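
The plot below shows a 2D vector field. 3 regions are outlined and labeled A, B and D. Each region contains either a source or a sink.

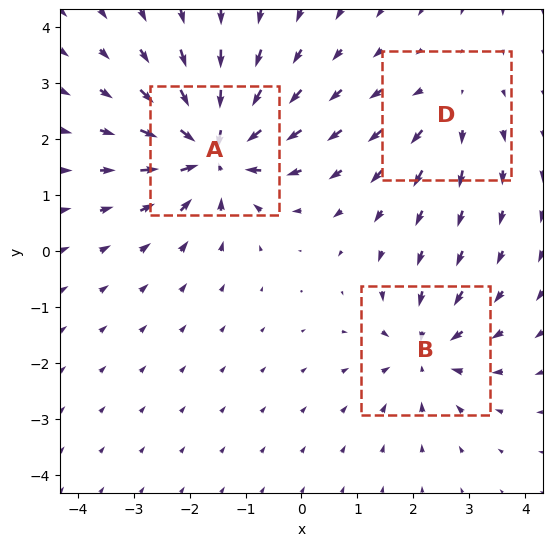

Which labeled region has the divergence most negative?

Divergence at each region's feature centre — A: about -6, B: about -4, D: about +2. Region A is most negative.

A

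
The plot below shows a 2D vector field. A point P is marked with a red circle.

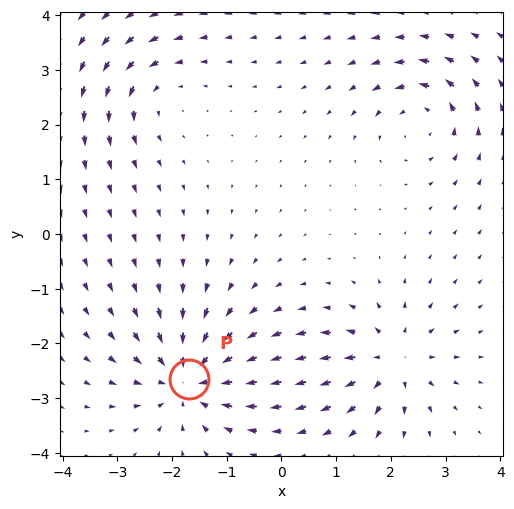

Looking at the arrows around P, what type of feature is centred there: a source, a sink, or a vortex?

At P (-1.7, -2.7) the arrows converge inward. Divergence about -5, curl ≈0 — negative divergence with near-zero curl is a sink.

sink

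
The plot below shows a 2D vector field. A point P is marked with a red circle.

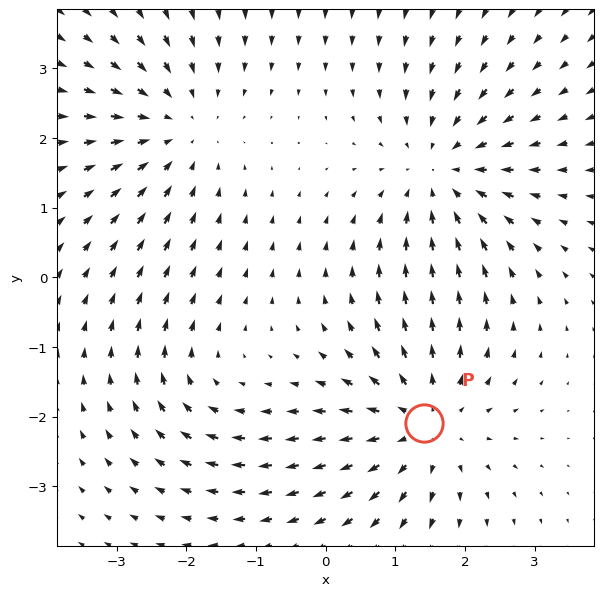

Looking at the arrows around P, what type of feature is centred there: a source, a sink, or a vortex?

At P (1.4, -2.1) the arrows spread outward. Divergence about +5, curl ≈0 — positive divergence with near-zero curl is a source.

source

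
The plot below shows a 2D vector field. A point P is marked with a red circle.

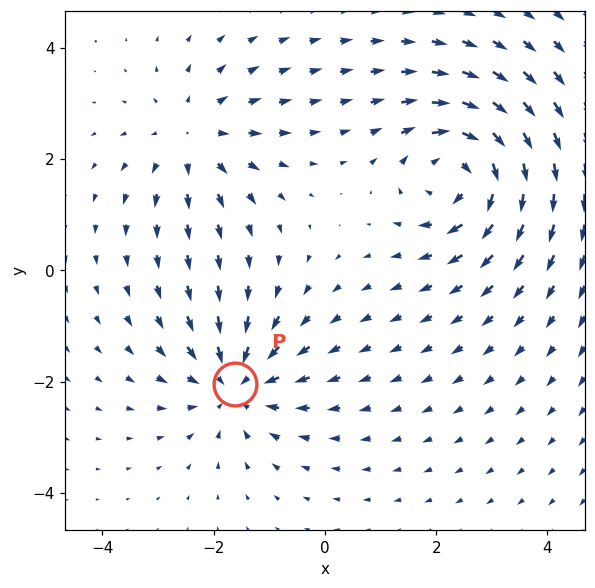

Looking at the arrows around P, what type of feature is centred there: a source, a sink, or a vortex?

At P (-1.6, -2.0) the arrows converge inward. Divergence about -4, curl ≈0 — negative divergence with near-zero curl is a sink.

sink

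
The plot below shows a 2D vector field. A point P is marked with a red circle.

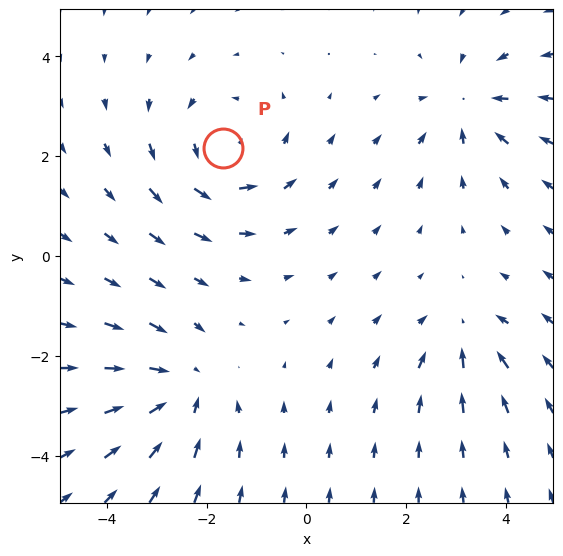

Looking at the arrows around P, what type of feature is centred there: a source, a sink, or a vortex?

vortex

At P (-1.7, 2.2) the arrows circulate counterclockwise. Divergence ≈0, curl about +4 — near-zero divergence with nonzero curl is a vortex.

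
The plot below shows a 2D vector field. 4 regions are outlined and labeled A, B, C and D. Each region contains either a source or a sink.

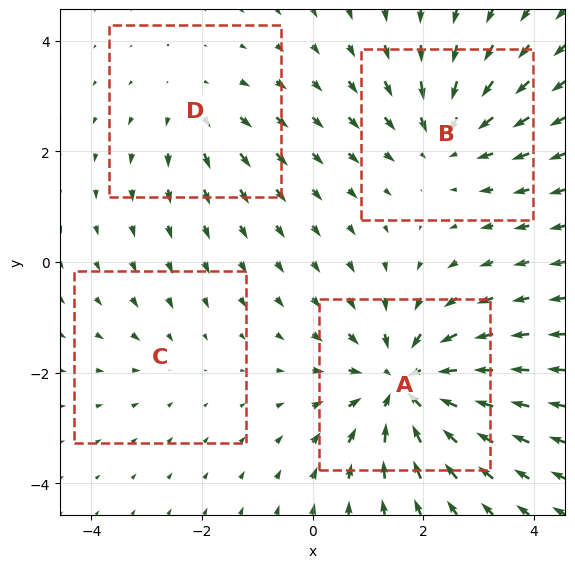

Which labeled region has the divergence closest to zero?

Divergence at each region's feature centre — A: about -6, B: about -4, C: about -2, D: about +3. Region C is closest to zero.

C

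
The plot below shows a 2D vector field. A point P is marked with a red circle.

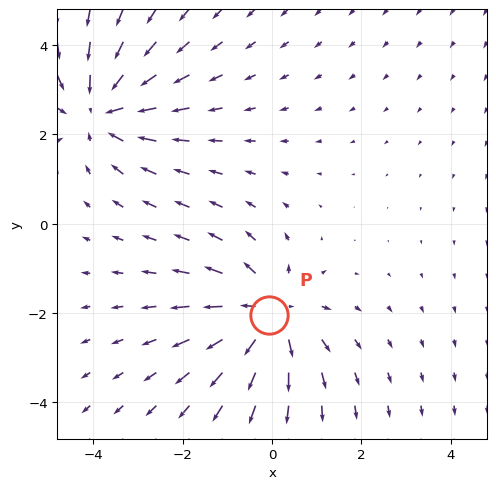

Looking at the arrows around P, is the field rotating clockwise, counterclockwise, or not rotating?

Near P at (-0.1, -2.0) the arrows show no circulation. The curl there is ≈0.

not rotating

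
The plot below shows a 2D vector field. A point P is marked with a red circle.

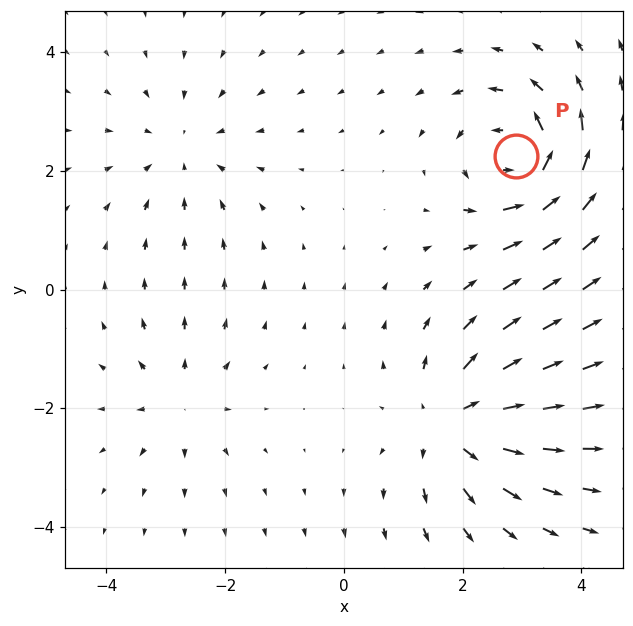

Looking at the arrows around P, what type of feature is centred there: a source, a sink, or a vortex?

vortex

At P (2.9, 2.2) the arrows circulate counterclockwise. Divergence ≈0, curl about +7 — near-zero divergence with nonzero curl is a vortex.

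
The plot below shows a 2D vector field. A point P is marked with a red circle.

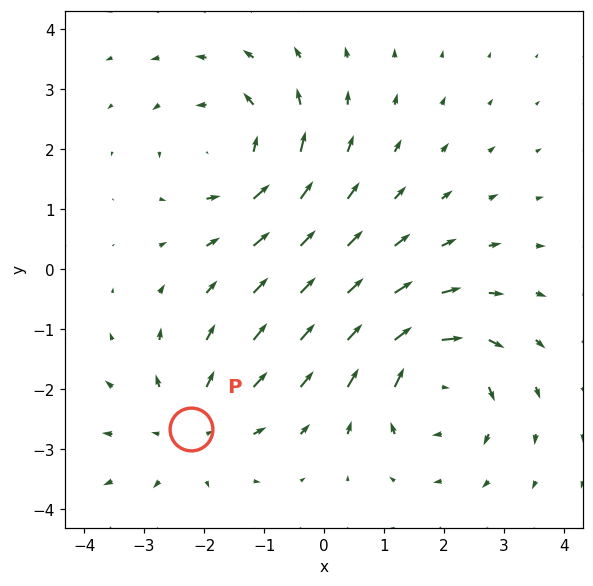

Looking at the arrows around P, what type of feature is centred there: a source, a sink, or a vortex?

At P (-2.2, -2.7) the arrows spread outward. Divergence about +3, curl ≈0 — positive divergence with near-zero curl is a source.

source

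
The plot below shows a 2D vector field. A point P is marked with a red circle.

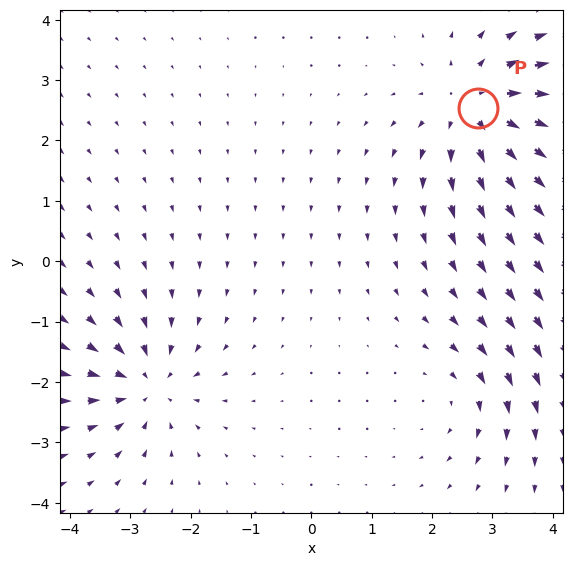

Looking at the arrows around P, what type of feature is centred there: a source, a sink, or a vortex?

At P (2.8, 2.5) the arrows spread outward. Divergence about +5, curl ≈0 — positive divergence with near-zero curl is a source.

source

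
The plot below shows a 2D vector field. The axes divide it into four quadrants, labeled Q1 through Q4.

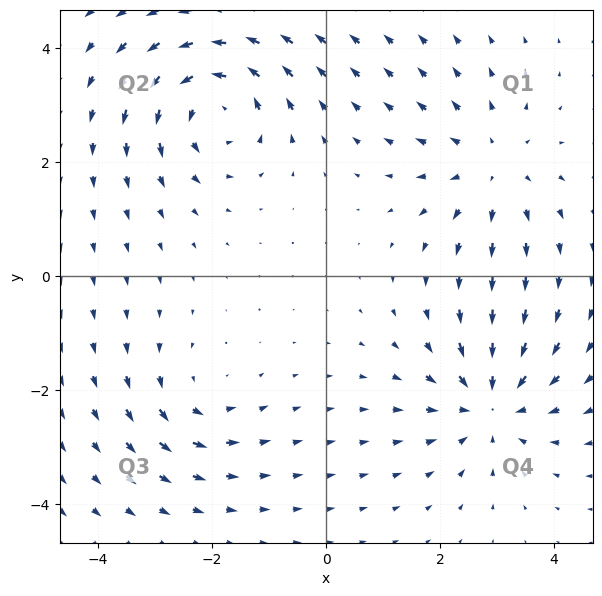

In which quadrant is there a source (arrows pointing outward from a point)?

Q1

The source sits at approximately (2.9, 1.9), which lies in quadrant Q1. The divergence there is about +3, positive as expected for a source.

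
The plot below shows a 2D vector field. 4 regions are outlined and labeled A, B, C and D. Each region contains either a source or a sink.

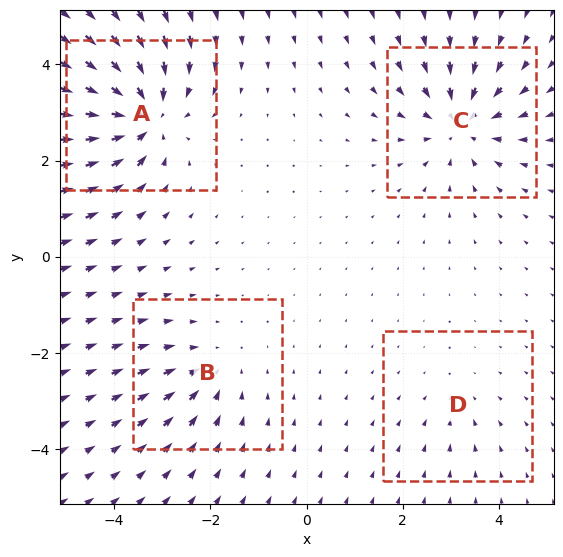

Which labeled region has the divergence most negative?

Divergence at each region's feature centre — A: about -7, B: about -3, C: about -6, D: about -2. Region A is most negative.

A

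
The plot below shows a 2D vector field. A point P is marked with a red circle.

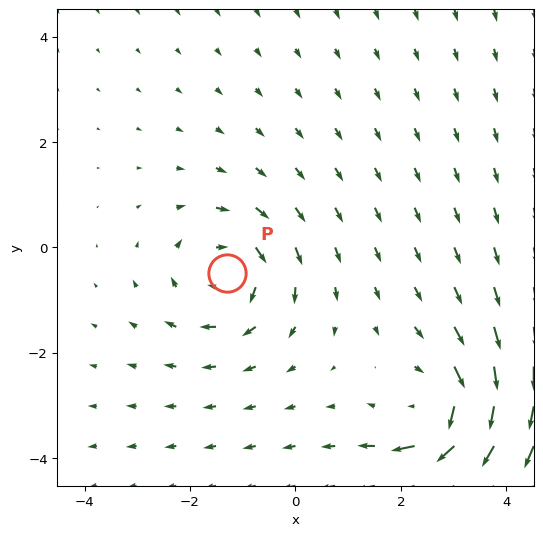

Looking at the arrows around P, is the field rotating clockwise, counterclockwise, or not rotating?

Near P at (-1.3, -0.5) the arrows circulate clockwise. The curl (z-component) there is about -3; negative curl means clockwise rotation.

clockwise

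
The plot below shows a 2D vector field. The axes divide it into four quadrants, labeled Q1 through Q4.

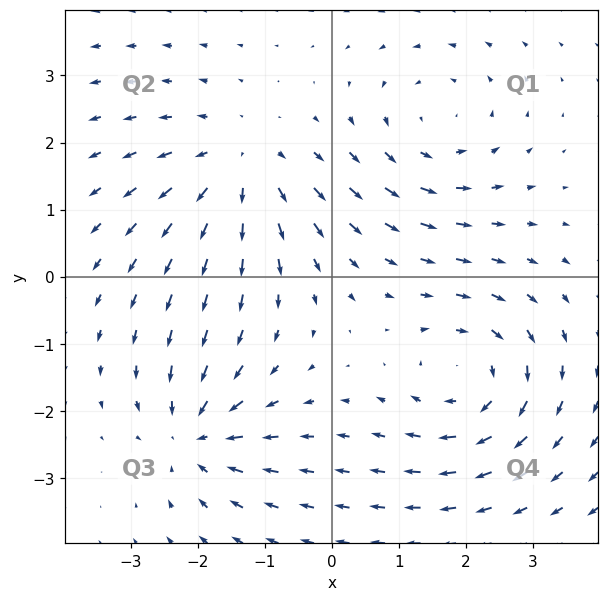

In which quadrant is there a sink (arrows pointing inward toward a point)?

The sink sits at approximately (-2.0, -2.4), which lies in quadrant Q3. The divergence there is about -4, negative as expected for a sink.

Q3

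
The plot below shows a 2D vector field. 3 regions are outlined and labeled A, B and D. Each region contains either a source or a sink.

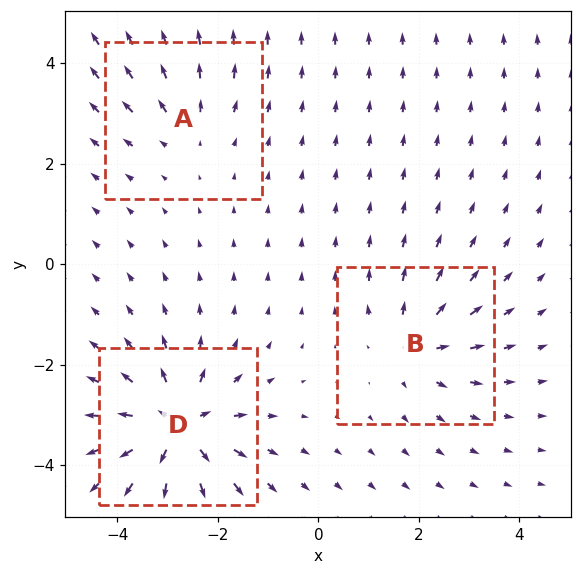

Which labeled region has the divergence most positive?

D

Divergence at each region's feature centre — A: about +2, B: about +3, D: about +6. Region D is most positive.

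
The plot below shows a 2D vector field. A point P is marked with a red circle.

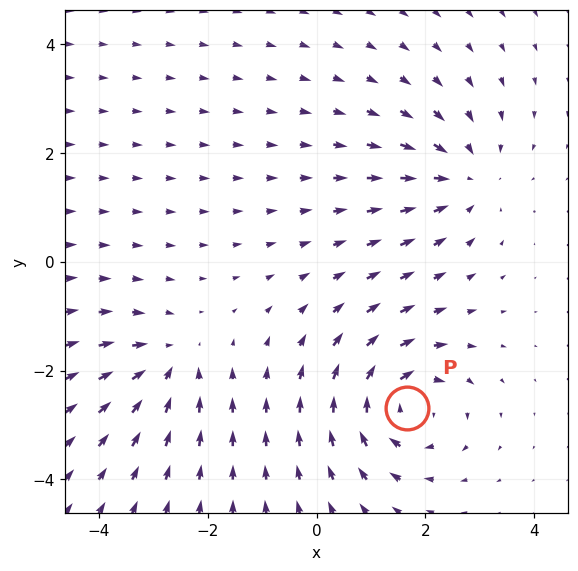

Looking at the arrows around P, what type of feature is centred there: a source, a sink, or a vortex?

vortex

At P (1.7, -2.7) the arrows circulate clockwise. Divergence ≈0, curl about -5 — near-zero divergence with nonzero curl is a vortex.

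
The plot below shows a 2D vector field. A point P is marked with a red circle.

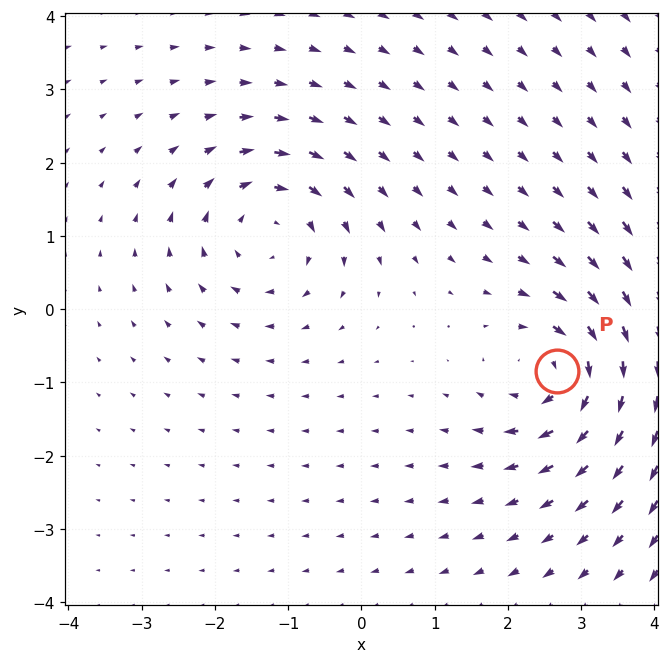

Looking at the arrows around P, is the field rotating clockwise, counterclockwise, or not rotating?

clockwise

Near P at (2.7, -0.8) the arrows circulate clockwise. The curl (z-component) there is about -4; negative curl means clockwise rotation.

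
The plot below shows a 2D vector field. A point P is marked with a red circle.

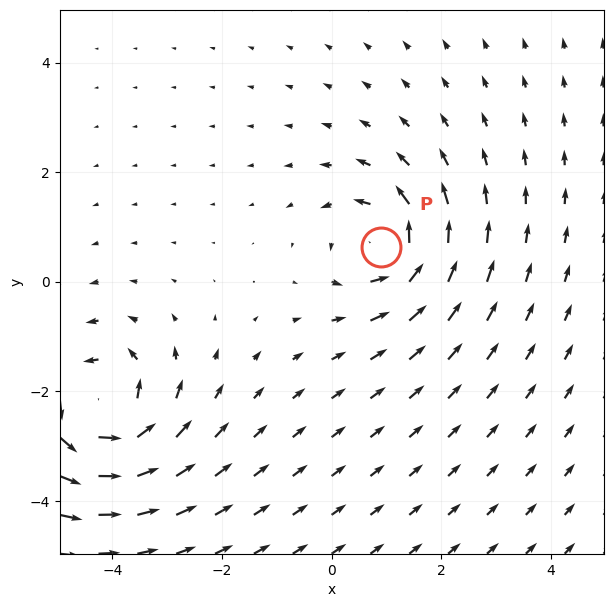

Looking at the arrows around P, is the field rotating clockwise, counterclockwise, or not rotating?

Near P at (0.9, 0.6) the arrows circulate counterclockwise. The curl (z-component) there is about +4; positive curl means counterclockwise rotation.

counterclockwise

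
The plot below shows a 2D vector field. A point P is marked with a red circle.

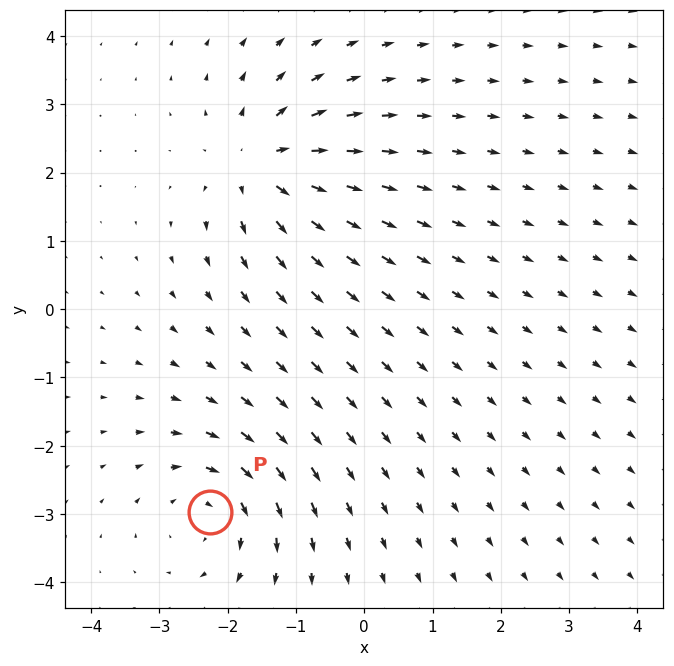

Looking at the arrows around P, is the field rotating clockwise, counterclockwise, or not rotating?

clockwise

Near P at (-2.3, -3.0) the arrows circulate clockwise. The curl (z-component) there is about -4; negative curl means clockwise rotation.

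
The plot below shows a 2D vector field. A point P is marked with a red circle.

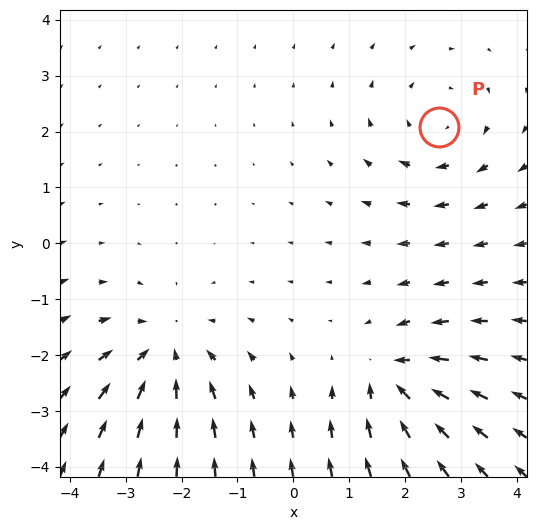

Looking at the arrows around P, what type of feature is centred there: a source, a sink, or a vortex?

vortex

At P (2.6, 2.1) the arrows circulate clockwise. Divergence ≈0, curl about -3 — near-zero divergence with nonzero curl is a vortex.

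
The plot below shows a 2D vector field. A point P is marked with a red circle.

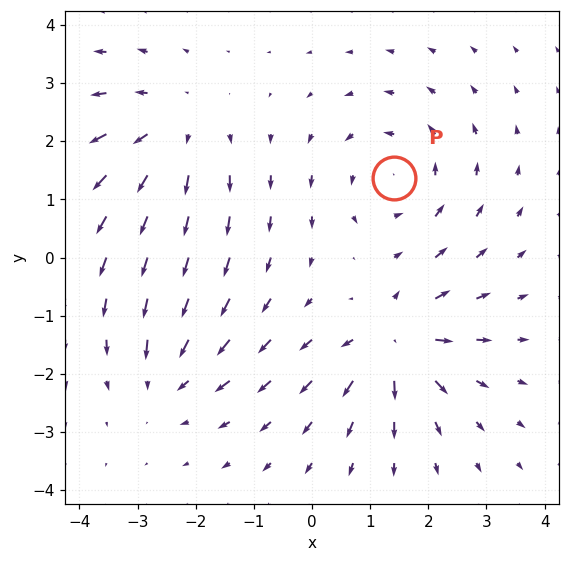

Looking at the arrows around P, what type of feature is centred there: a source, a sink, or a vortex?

At P (1.4, 1.4) the arrows circulate counterclockwise. Divergence ≈0, curl about +4 — near-zero divergence with nonzero curl is a vortex.

vortex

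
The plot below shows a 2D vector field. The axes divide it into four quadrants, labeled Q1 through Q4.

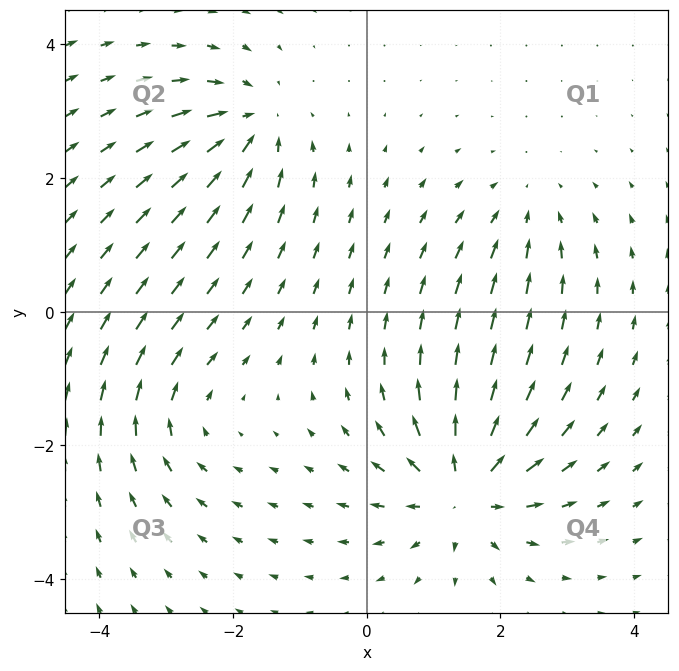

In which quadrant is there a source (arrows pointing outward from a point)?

The source sits at approximately (1.4, -2.7), which lies in quadrant Q4. The divergence there is about +6, positive as expected for a source.

Q4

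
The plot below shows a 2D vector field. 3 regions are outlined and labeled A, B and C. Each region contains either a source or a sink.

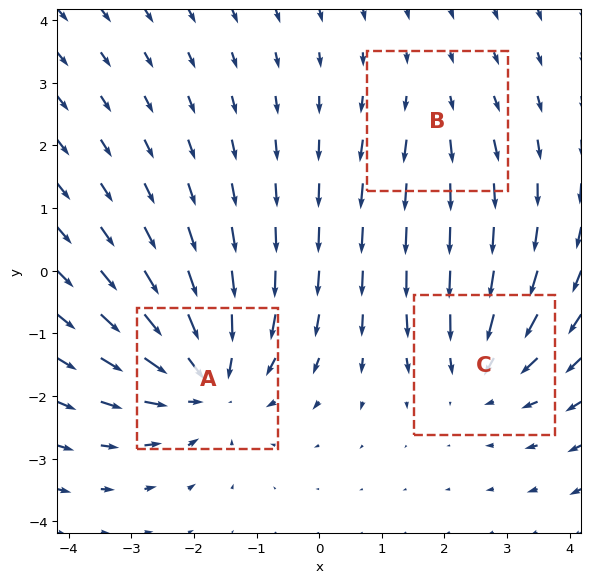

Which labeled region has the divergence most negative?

A

Divergence at each region's feature centre — A: about -4, B: about +2, C: about -3. Region A is most negative.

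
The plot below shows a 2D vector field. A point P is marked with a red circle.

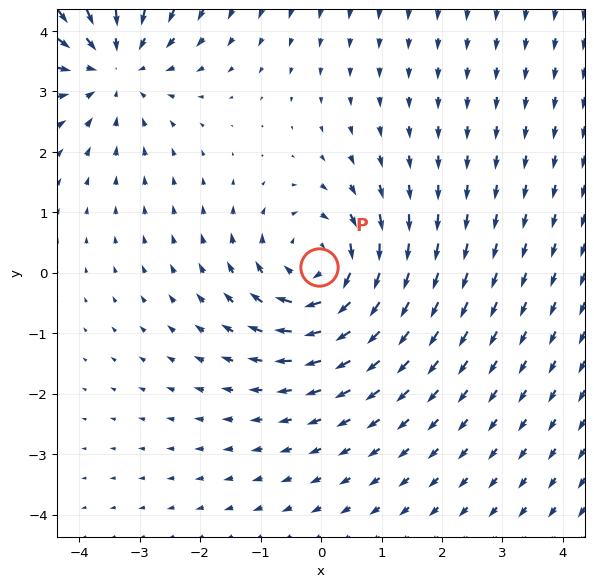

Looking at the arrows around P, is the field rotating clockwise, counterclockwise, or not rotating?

Near P at (-0.0, 0.1) the arrows circulate clockwise. The curl (z-component) there is about -4; negative curl means clockwise rotation.

clockwise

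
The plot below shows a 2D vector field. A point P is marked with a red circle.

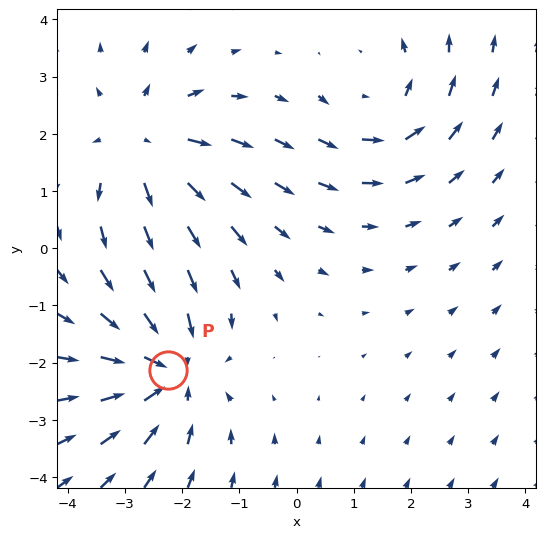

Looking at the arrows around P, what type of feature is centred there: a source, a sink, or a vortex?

At P (-2.3, -2.1) the arrows converge inward. Divergence about -4, curl ≈0 — negative divergence with near-zero curl is a sink.

sink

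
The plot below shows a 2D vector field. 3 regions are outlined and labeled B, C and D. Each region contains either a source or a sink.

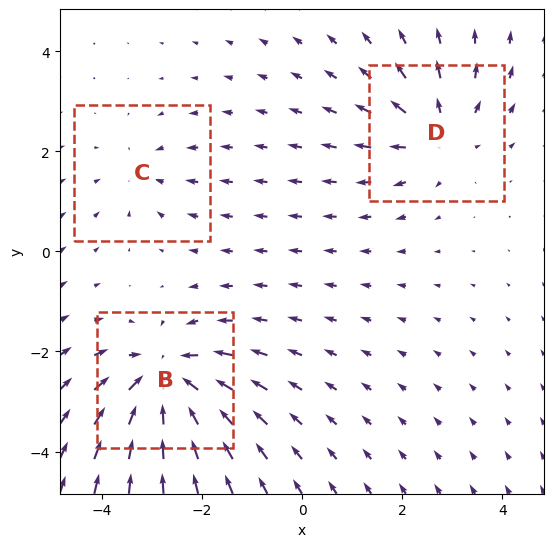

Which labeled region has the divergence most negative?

Divergence at each region's feature centre — B: about -5, C: about -2, D: about +3. Region B is most negative.

B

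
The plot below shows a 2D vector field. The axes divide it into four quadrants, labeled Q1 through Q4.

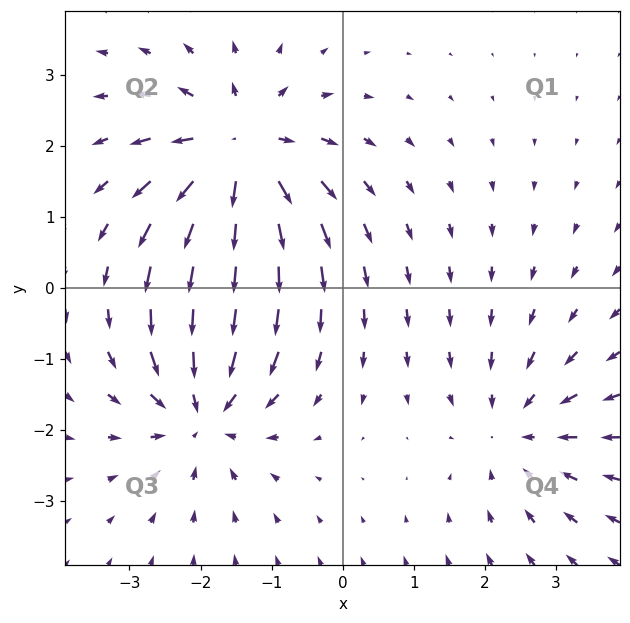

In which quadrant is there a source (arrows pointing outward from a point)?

Q2

The source sits at approximately (-1.4, 1.9), which lies in quadrant Q2. The divergence there is about +6, positive as expected for a source.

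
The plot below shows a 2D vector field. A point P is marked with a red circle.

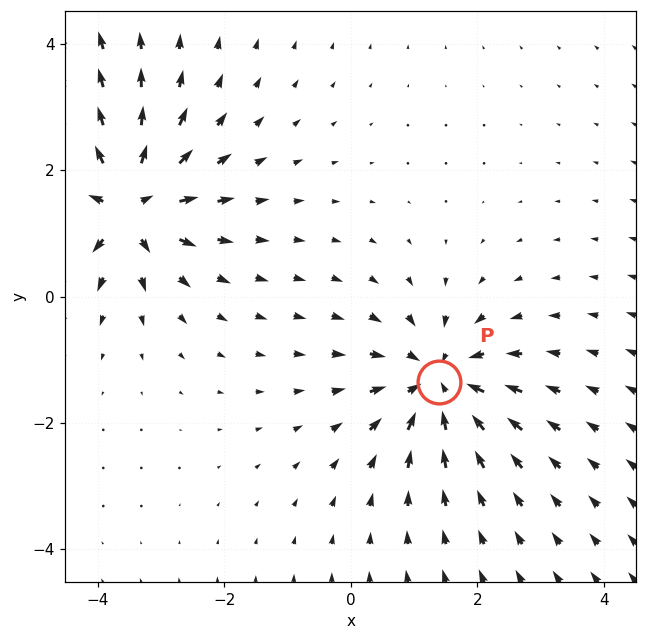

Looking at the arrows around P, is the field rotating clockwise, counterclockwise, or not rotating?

Near P at (1.4, -1.4) the arrows show no circulation. The curl there is ≈0.

not rotating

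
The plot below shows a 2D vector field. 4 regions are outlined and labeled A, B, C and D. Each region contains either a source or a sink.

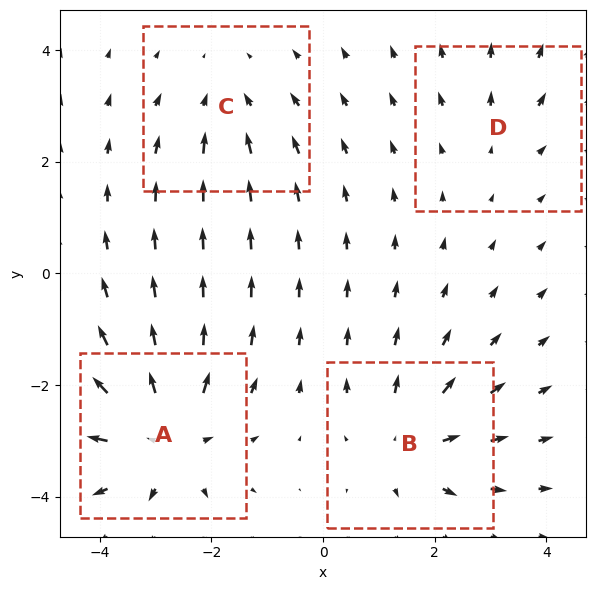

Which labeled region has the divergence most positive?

Divergence at each region's feature centre — A: about +6, B: about +4, C: about -3, D: about +2. Region A is most positive.

A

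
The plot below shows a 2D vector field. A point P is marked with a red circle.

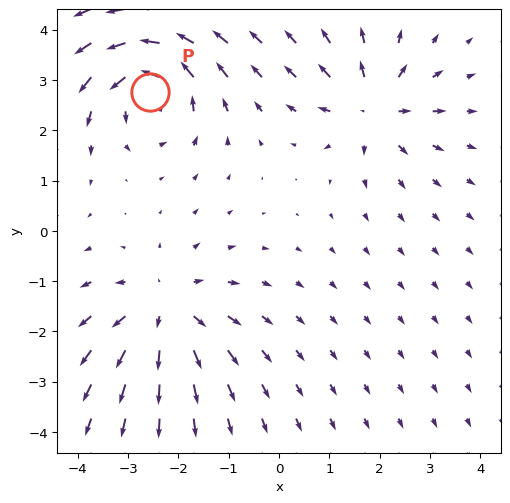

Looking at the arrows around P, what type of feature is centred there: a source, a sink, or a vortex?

At P (-2.6, 2.8) the arrows circulate counterclockwise. Divergence ≈0, curl about +6 — near-zero divergence with nonzero curl is a vortex.

vortex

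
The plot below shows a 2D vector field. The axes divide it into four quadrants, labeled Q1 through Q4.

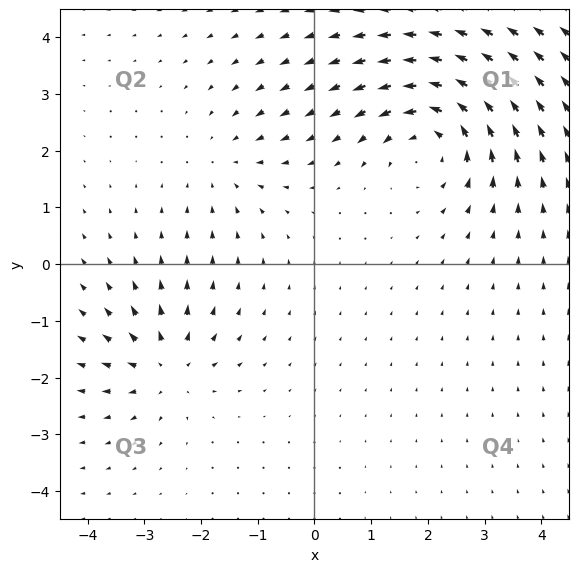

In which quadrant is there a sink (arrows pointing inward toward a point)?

The sink sits at approximately (-1.5, 1.8), which lies in quadrant Q2. The divergence there is about -2, negative as expected for a sink.

Q2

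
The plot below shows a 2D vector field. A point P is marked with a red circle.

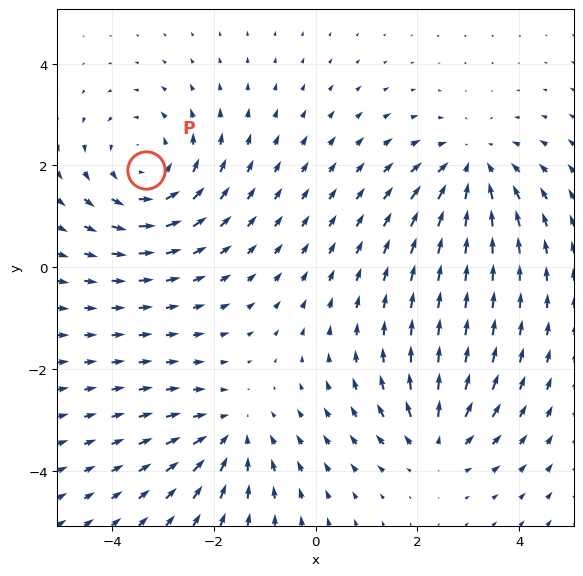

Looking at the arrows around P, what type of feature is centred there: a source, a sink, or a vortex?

At P (-3.3, 1.9) the arrows circulate counterclockwise. Divergence ≈0, curl about +4 — near-zero divergence with nonzero curl is a vortex.

vortex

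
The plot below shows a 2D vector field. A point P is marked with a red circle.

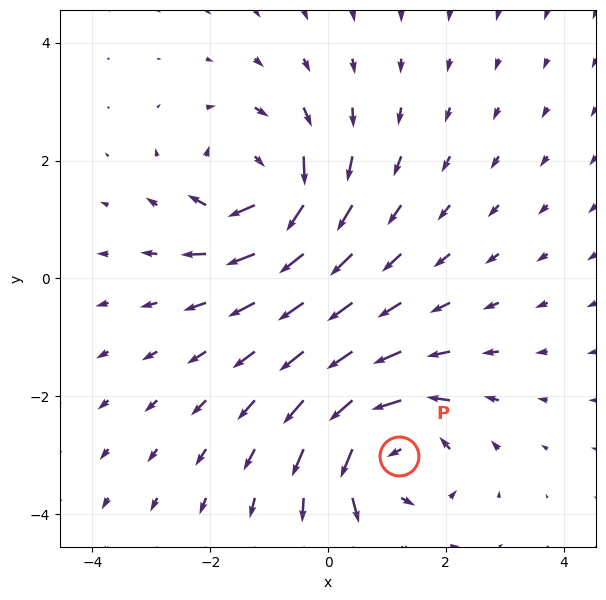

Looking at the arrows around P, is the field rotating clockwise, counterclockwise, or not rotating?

counterclockwise

Near P at (1.2, -3.0) the arrows circulate counterclockwise. The curl (z-component) there is about +4; positive curl means counterclockwise rotation.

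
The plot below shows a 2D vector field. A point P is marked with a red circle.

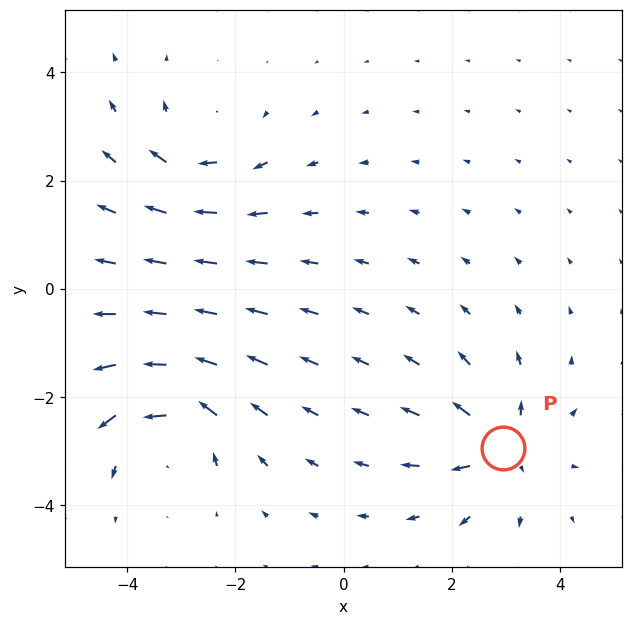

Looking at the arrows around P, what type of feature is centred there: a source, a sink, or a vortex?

source

At P (2.9, -2.9) the arrows spread outward. Divergence about +6, curl ≈0 — positive divergence with near-zero curl is a source.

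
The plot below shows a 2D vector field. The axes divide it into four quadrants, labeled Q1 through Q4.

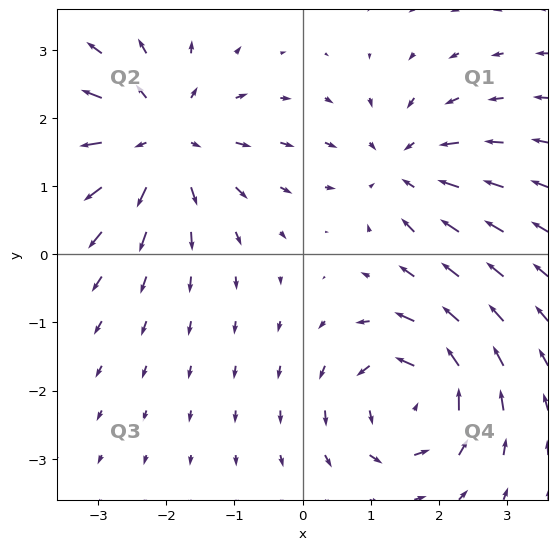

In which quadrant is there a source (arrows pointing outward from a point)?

Q2

The source sits at approximately (-2.1, 1.7), which lies in quadrant Q2. The divergence there is about +4, positive as expected for a source.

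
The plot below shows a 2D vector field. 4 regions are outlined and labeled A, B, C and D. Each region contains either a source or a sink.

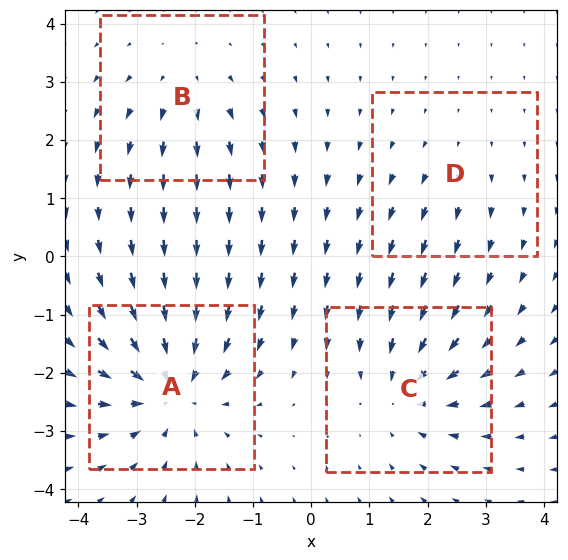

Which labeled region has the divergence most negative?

Divergence at each region's feature centre — A: about -6, B: about +3, C: about -4, D: about +2. Region A is most negative.

A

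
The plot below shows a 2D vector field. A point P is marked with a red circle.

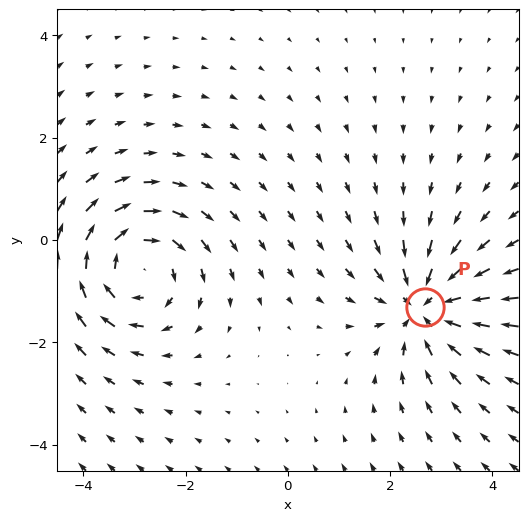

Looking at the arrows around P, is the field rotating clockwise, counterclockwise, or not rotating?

not rotating

Near P at (2.7, -1.3) the arrows show no circulation. The curl there is ≈0.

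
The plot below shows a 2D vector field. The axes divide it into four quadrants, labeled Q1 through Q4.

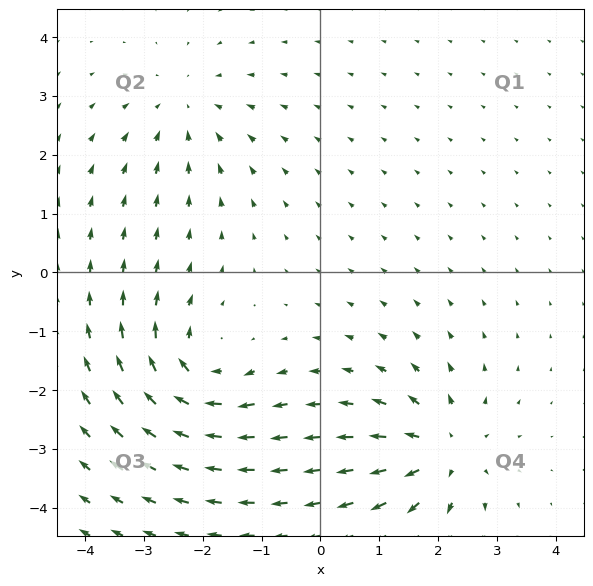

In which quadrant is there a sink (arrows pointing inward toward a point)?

Q2

The sink sits at approximately (-2.3, 2.8), which lies in quadrant Q2. The divergence there is about -3, negative as expected for a sink.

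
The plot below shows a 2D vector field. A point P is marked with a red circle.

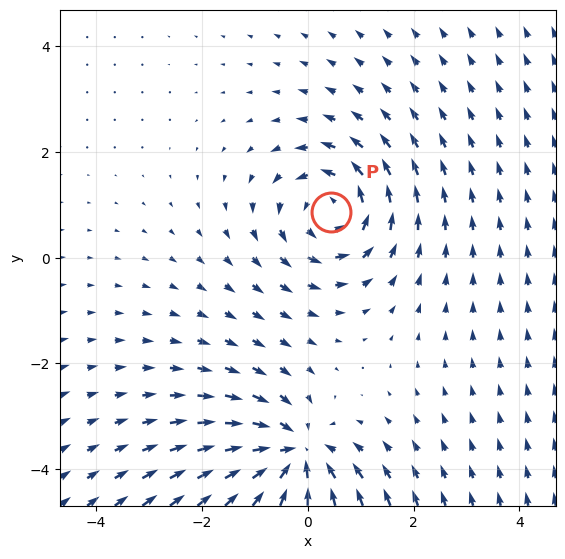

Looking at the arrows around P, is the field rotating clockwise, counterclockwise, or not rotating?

counterclockwise

Near P at (0.4, 0.9) the arrows circulate counterclockwise. The curl (z-component) there is about +4; positive curl means counterclockwise rotation.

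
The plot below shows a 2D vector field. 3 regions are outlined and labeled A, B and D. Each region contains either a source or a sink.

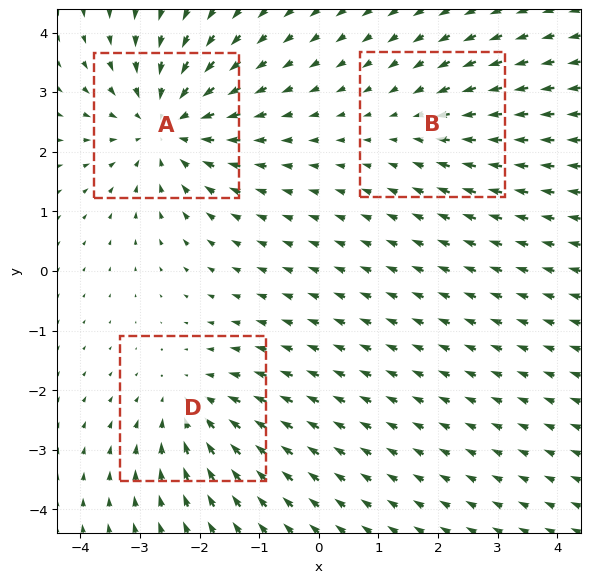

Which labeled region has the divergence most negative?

Divergence at each region's feature centre — A: about -4, B: about -2, D: about -3. Region A is most negative.

A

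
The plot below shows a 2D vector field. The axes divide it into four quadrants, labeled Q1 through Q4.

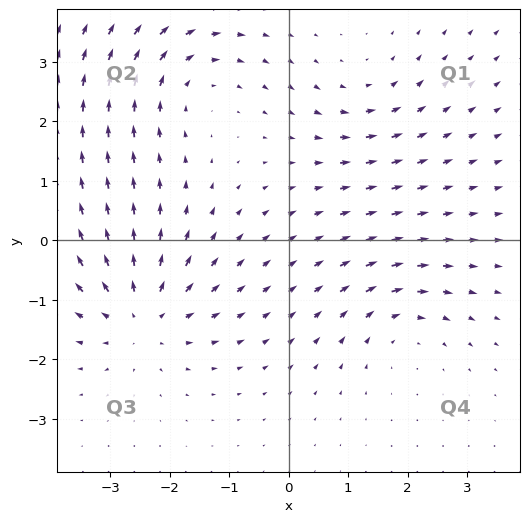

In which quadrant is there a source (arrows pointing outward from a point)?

Q3

The source sits at approximately (-2.5, -1.3), which lies in quadrant Q3. The divergence there is about +5, positive as expected for a source.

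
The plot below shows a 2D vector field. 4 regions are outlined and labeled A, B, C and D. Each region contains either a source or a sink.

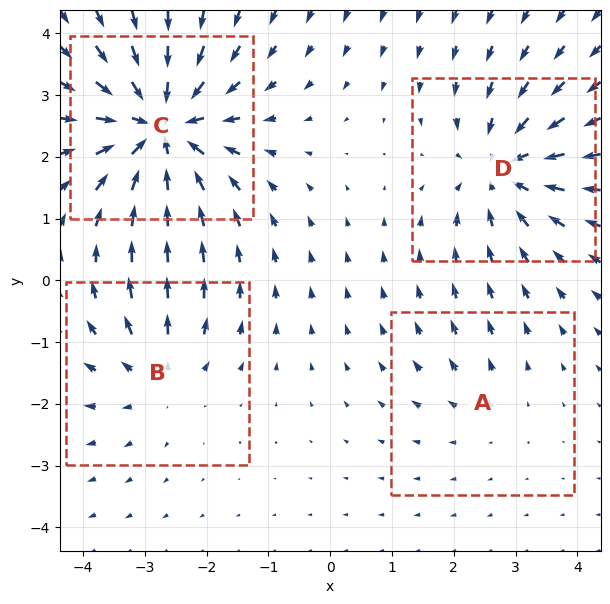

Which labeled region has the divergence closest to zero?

Divergence at each region's feature centre — A: about +2, B: about +4, C: about -7, D: about -5. Region A is closest to zero.

A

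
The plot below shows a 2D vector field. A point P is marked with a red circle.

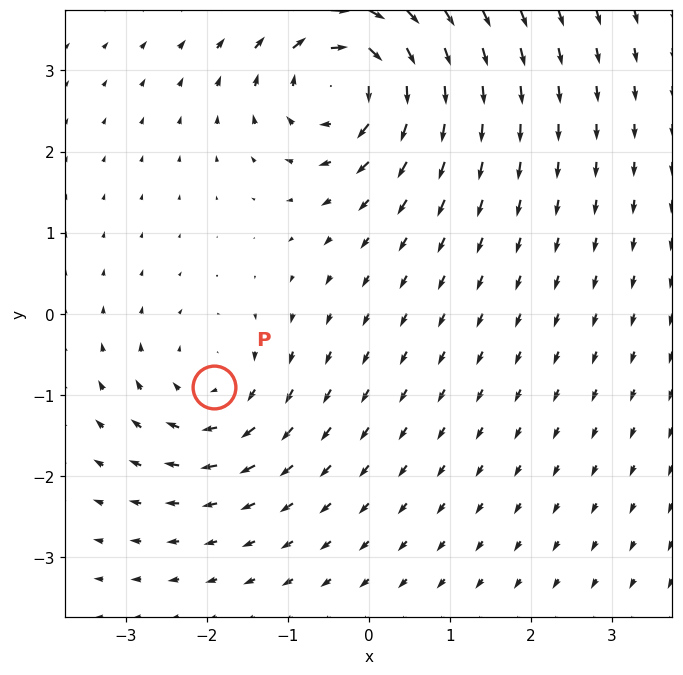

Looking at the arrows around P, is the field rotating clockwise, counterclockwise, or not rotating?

clockwise

Near P at (-1.9, -0.9) the arrows circulate clockwise. The curl (z-component) there is about -3; negative curl means clockwise rotation.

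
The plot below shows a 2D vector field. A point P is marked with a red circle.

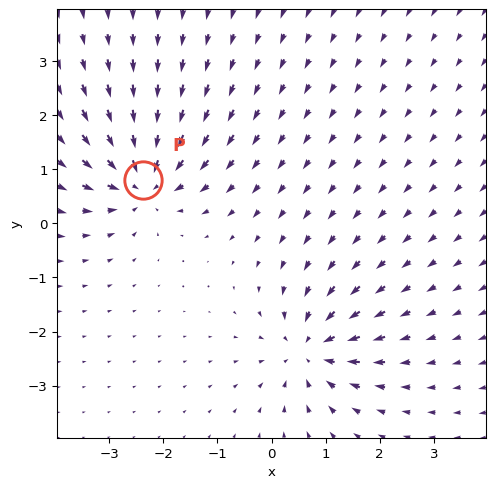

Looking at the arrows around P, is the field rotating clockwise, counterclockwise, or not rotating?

Near P at (-2.4, 0.8) the arrows show no circulation. The curl there is ≈0.

not rotating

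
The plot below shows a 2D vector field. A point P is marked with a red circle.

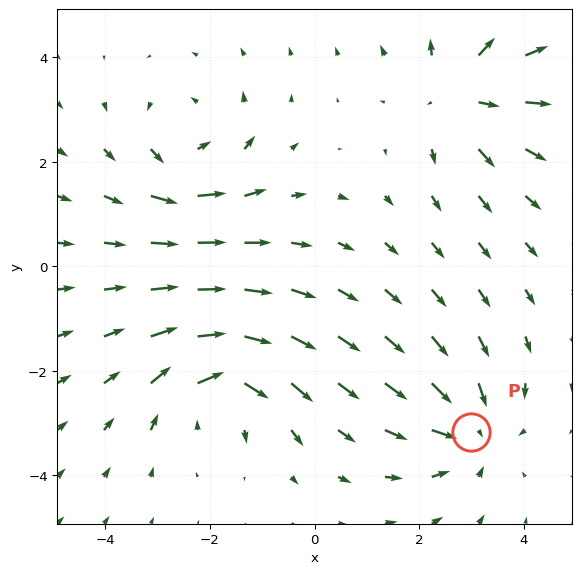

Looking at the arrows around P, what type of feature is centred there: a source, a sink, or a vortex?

At P (3.0, -3.2) the arrows converge inward. Divergence about -4, curl ≈0 — negative divergence with near-zero curl is a sink.

sink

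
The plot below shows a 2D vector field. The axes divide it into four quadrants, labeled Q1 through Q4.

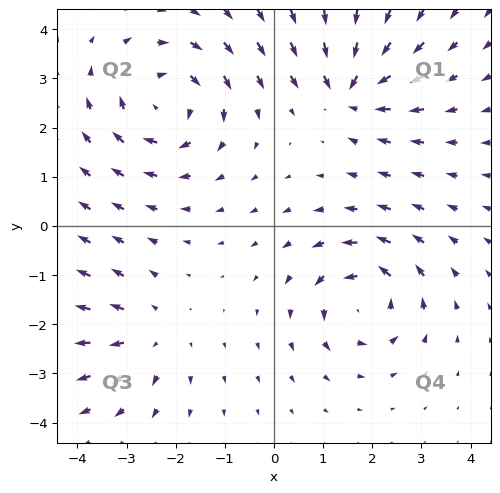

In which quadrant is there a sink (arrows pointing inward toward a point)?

Q1

The sink sits at approximately (1.6, 2.8), which lies in quadrant Q1. The divergence there is about -5, negative as expected for a sink.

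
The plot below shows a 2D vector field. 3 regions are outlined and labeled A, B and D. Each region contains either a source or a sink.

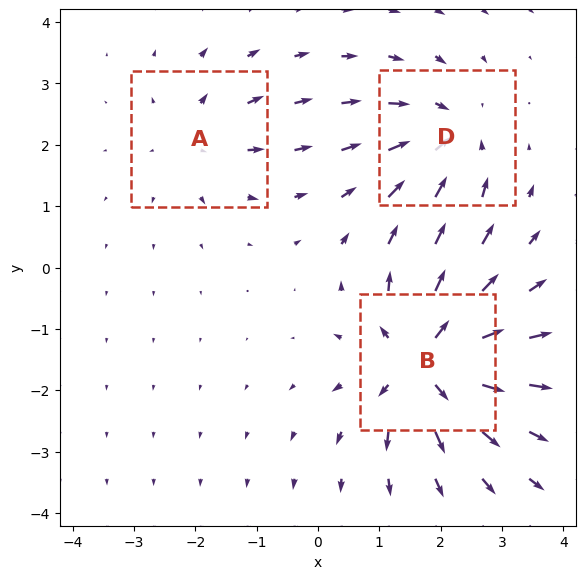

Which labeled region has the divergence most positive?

Divergence at each region's feature centre — A: about +2, B: about +5, D: about -4. Region B is most positive.

B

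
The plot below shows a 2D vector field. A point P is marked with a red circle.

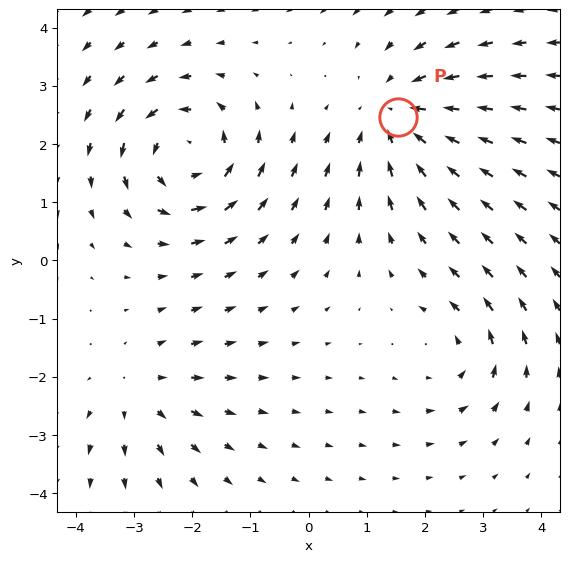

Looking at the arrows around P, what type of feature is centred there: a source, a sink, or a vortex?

sink

At P (1.5, 2.5) the arrows converge inward. Divergence about -4, curl ≈0 — negative divergence with near-zero curl is a sink.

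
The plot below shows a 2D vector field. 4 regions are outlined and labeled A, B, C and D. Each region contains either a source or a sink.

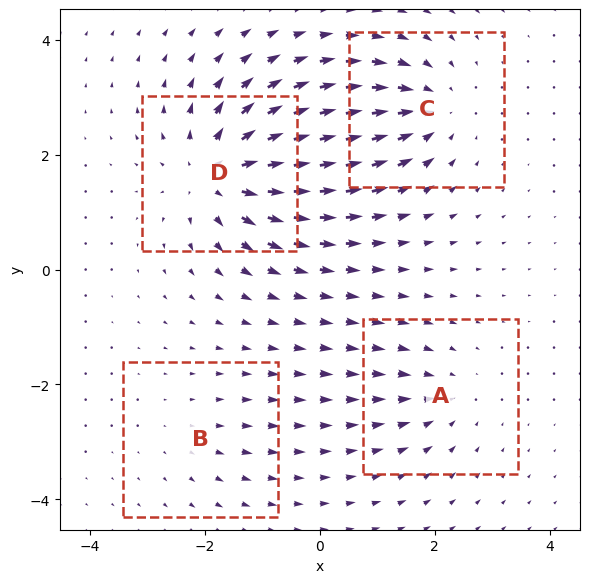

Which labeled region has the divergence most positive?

D

Divergence at each region's feature centre — A: about -4, B: about +2, C: about -5, D: about +8. Region D is most positive.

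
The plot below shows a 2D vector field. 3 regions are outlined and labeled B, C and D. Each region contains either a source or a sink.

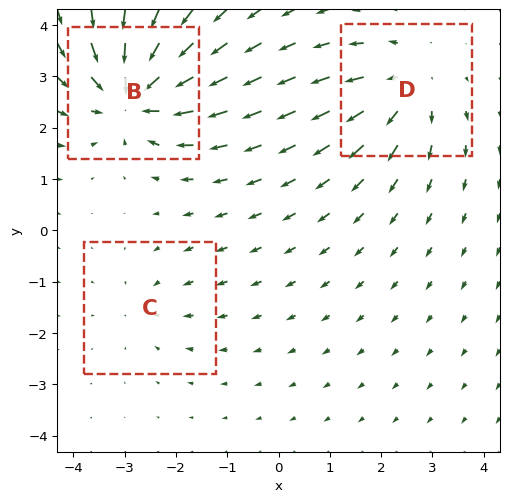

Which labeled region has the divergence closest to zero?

Divergence at each region's feature centre — B: about -6, C: about -2, D: about +4. Region C is closest to zero.

C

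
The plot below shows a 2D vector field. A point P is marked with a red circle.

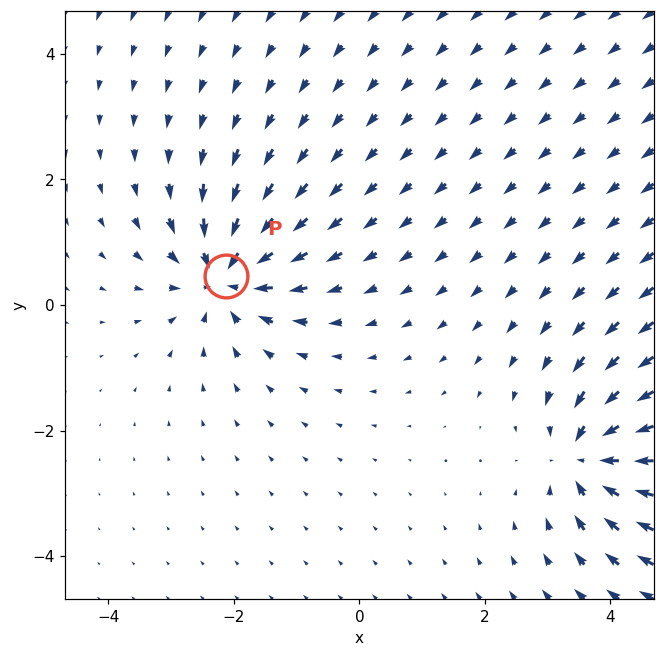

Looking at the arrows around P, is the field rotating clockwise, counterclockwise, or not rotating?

Near P at (-2.1, 0.5) the arrows show no circulation. The curl there is ≈0.

not rotating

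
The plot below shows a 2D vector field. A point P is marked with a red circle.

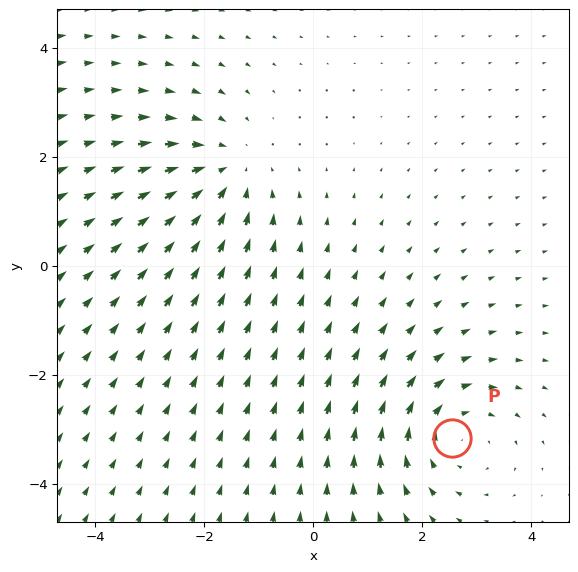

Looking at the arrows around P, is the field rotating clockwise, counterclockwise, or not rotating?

clockwise

Near P at (2.5, -3.2) the arrows circulate clockwise. The curl (z-component) there is about -4; negative curl means clockwise rotation.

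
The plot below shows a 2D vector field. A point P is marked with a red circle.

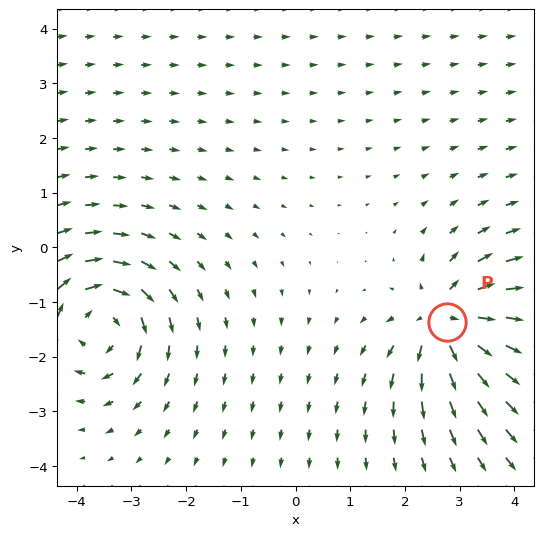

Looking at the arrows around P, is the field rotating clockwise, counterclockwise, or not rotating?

Near P at (2.8, -1.4) the arrows show no circulation. The curl there is ≈0.

not rotating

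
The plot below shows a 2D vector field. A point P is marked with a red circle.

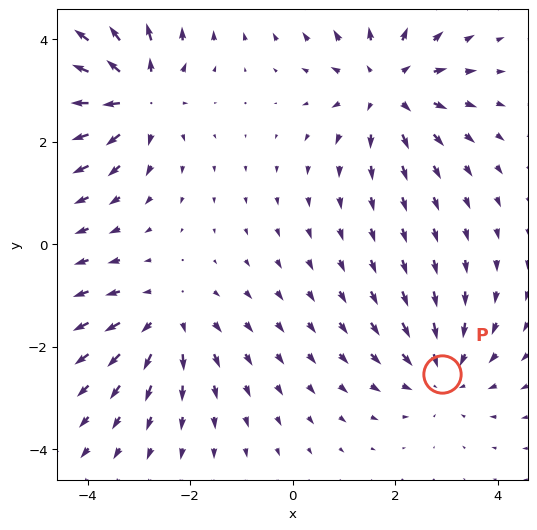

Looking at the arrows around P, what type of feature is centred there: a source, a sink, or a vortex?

sink

At P (2.9, -2.5) the arrows converge inward. Divergence about -3, curl ≈0 — negative divergence with near-zero curl is a sink.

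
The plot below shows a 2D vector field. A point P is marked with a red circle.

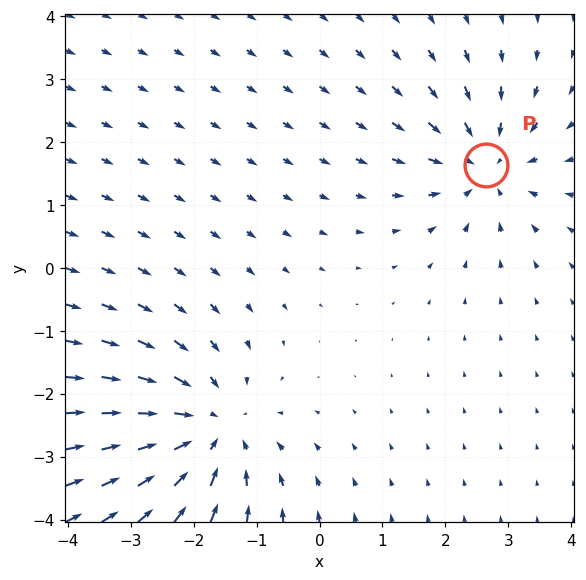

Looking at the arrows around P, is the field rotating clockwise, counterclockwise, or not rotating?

not rotating

Near P at (2.6, 1.6) the arrows show no circulation. The curl there is ≈0.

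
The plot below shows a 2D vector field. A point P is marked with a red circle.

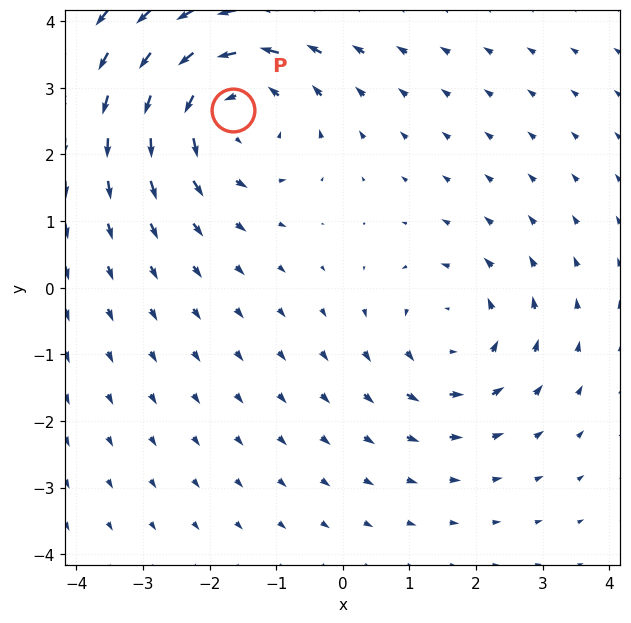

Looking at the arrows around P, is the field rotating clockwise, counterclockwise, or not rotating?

Near P at (-1.6, 2.7) the arrows circulate counterclockwise. The curl (z-component) there is about +4; positive curl means counterclockwise rotation.

counterclockwise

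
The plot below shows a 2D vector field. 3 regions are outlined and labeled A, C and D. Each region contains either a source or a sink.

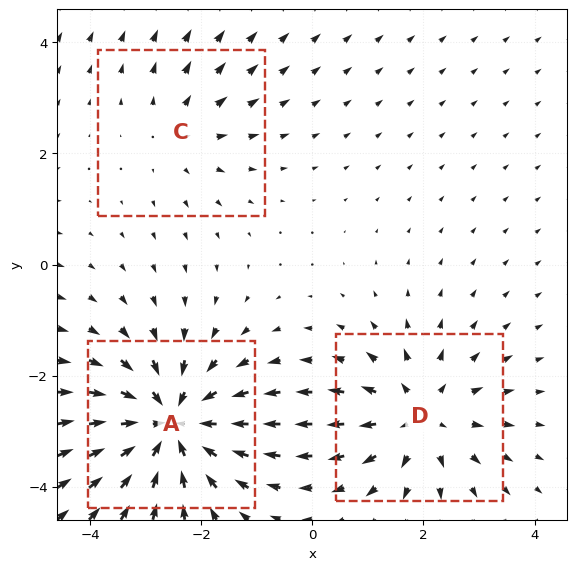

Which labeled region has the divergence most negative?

Divergence at each region's feature centre — A: about -5, C: about +2, D: about +3. Region A is most negative.

A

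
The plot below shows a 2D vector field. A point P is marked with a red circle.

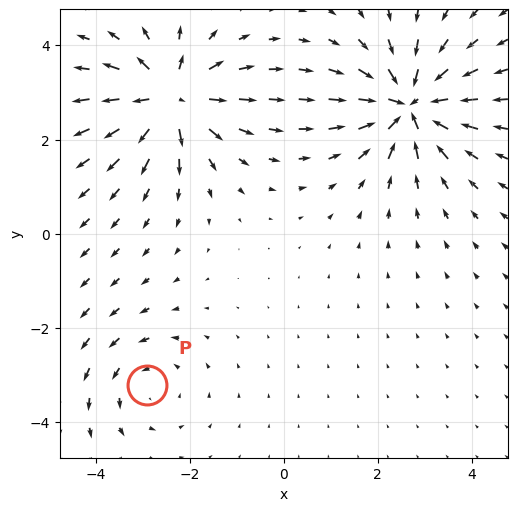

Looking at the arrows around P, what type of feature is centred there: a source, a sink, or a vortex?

At P (-2.9, -3.2) the arrows circulate counterclockwise. Divergence ≈0, curl about +2 — near-zero divergence with nonzero curl is a vortex.

vortex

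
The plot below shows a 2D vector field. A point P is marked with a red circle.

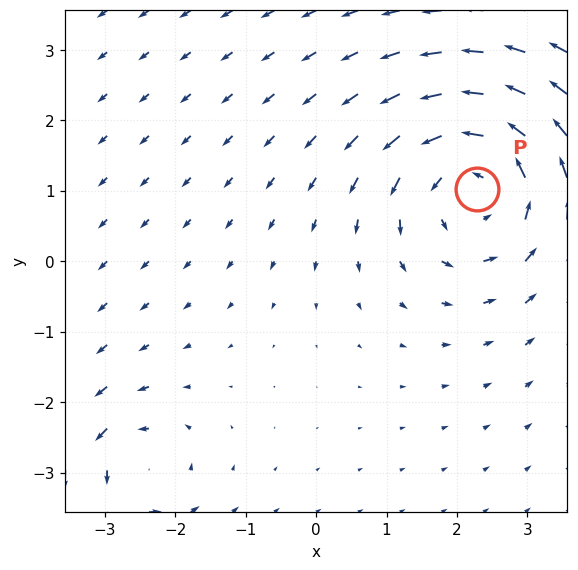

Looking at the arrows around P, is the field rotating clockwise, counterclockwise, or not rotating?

counterclockwise

Near P at (2.3, 1.0) the arrows circulate counterclockwise. The curl (z-component) there is about +4; positive curl means counterclockwise rotation.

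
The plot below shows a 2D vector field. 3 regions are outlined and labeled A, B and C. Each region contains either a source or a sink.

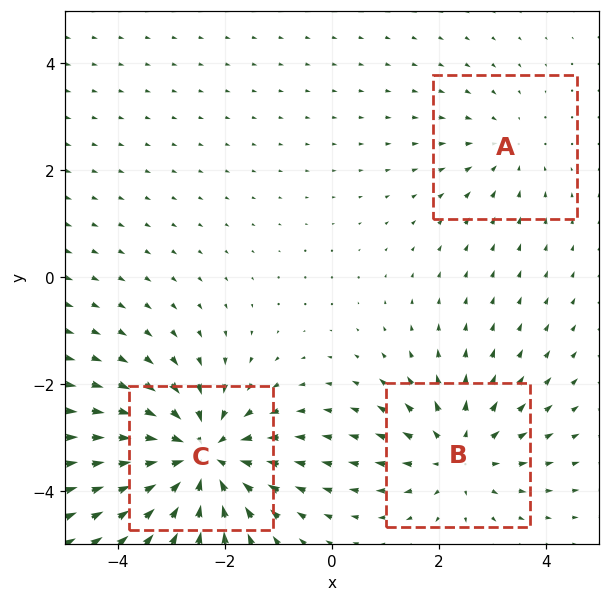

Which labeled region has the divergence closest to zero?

A

Divergence at each region's feature centre — A: about -2, B: about +3, C: about -5. Region A is closest to zero.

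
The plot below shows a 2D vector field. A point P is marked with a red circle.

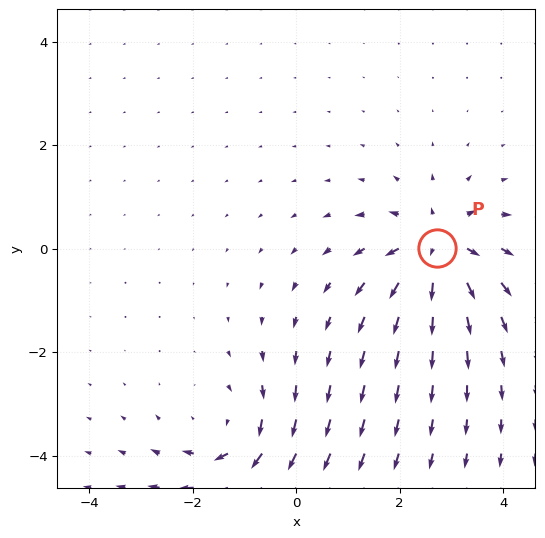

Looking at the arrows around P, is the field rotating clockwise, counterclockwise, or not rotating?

not rotating

Near P at (2.7, 0.0) the arrows show no circulation. The curl there is ≈0.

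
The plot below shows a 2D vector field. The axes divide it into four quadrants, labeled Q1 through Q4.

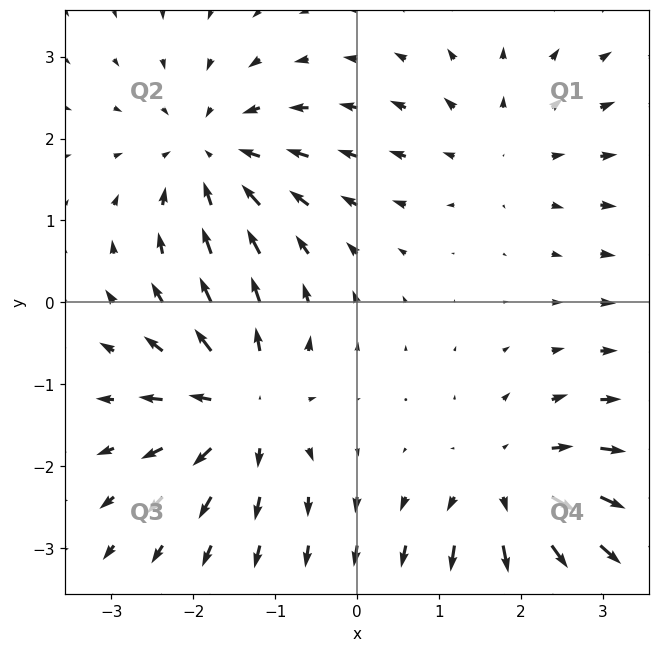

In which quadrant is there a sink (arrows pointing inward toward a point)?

The sink sits at approximately (-1.8, 1.8), which lies in quadrant Q2. The divergence there is about -4, negative as expected for a sink.

Q2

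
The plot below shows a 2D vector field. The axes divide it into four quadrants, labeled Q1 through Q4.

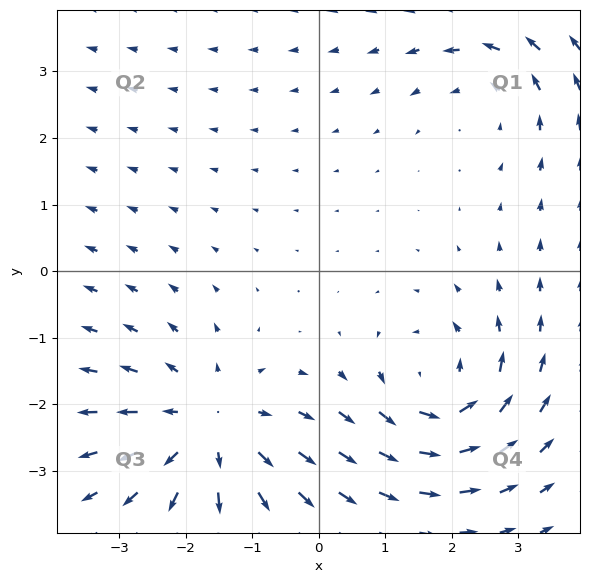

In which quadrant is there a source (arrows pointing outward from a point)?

Q3

The source sits at approximately (-1.6, -2.4), which lies in quadrant Q3. The divergence there is about +4, positive as expected for a source.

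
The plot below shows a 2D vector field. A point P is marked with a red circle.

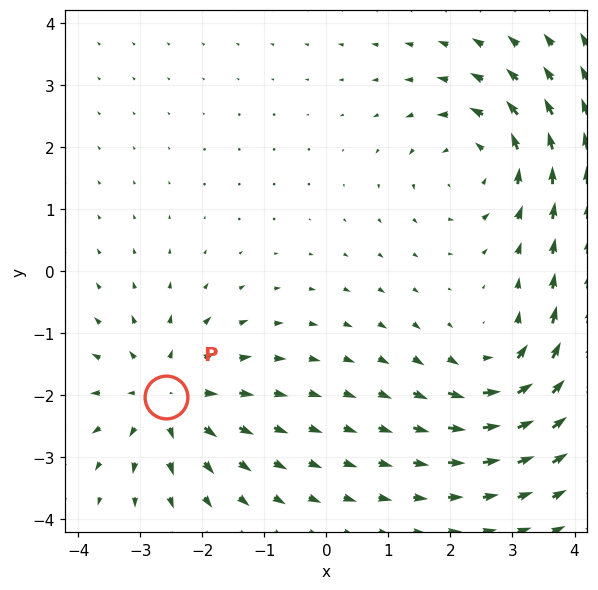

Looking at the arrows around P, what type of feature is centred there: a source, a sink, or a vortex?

At P (-2.6, -2.0) the arrows spread outward. Divergence about +5, curl ≈0 — positive divergence with near-zero curl is a source.

source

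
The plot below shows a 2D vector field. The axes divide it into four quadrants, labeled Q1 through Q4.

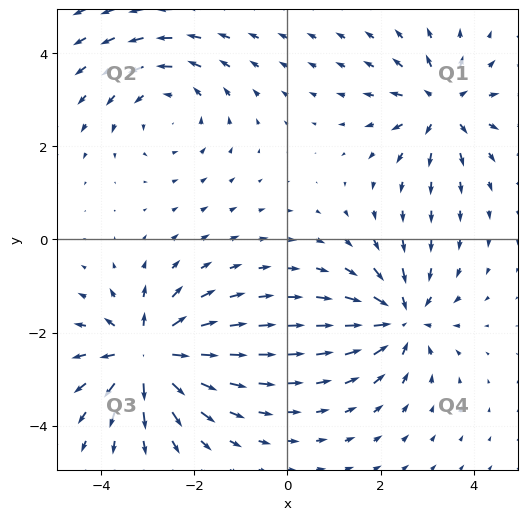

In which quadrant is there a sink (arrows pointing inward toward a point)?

The sink sits at approximately (2.4, -1.7), which lies in quadrant Q4. The divergence there is about -5, negative as expected for a sink.

Q4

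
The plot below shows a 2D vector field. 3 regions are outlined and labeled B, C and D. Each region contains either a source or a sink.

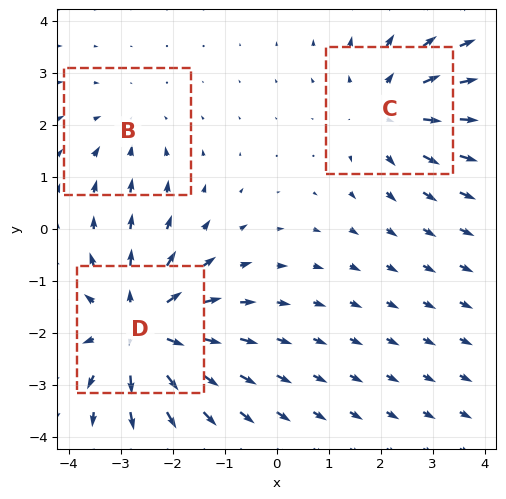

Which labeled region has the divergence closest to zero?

B

Divergence at each region's feature centre — B: about -2, C: about +3, D: about +4. Region B is closest to zero.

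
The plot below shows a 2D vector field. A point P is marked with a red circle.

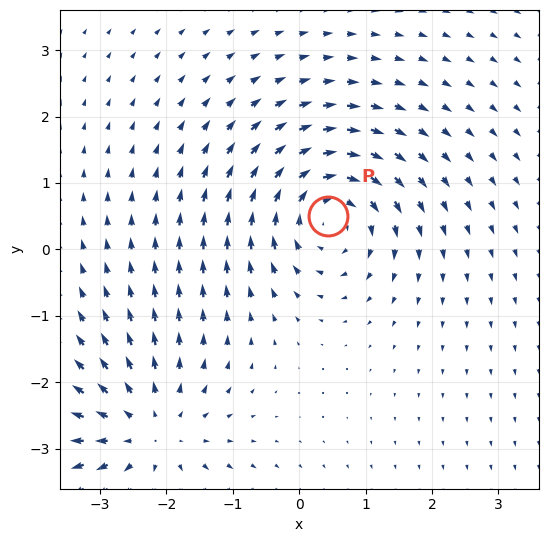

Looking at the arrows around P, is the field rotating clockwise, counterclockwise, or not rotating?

clockwise

Near P at (0.4, 0.5) the arrows circulate clockwise. The curl (z-component) there is about -6; negative curl means clockwise rotation.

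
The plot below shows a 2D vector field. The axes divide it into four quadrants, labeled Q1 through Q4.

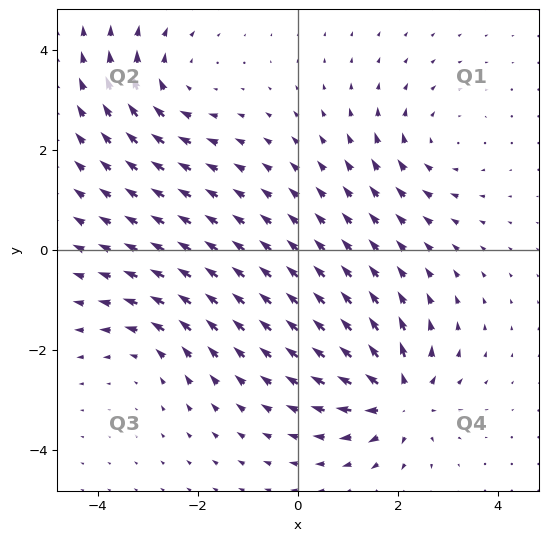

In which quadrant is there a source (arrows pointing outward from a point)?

Q4

The source sits at approximately (2.0, -3.0), which lies in quadrant Q4. The divergence there is about +7, positive as expected for a source.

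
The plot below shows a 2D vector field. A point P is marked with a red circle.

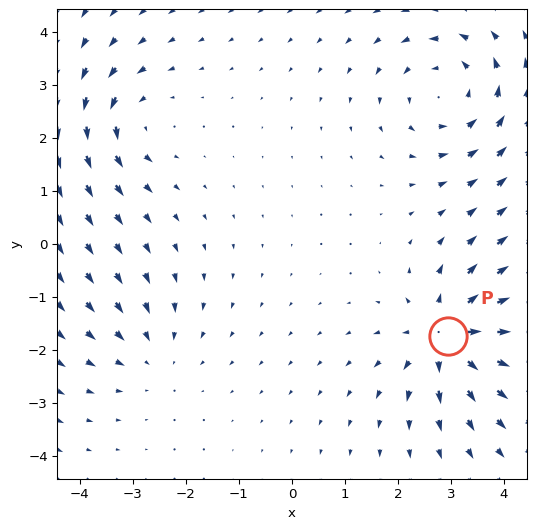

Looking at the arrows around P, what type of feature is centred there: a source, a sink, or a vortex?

source

At P (2.9, -1.7) the arrows spread outward. Divergence about +6, curl ≈0 — positive divergence with near-zero curl is a source.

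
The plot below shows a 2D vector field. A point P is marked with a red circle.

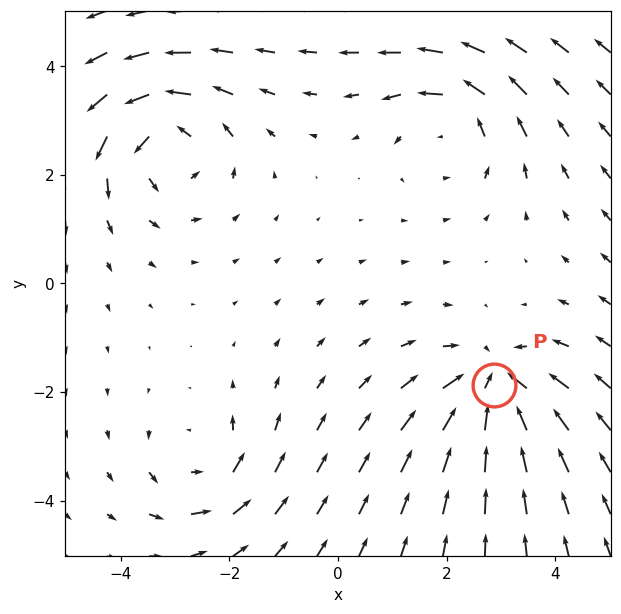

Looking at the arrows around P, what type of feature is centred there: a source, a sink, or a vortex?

At P (2.9, -1.9) the arrows converge inward. Divergence about -5, curl ≈0 — negative divergence with near-zero curl is a sink.

sink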